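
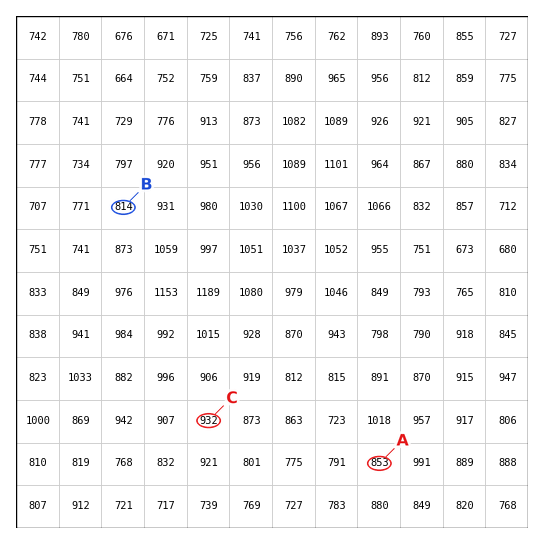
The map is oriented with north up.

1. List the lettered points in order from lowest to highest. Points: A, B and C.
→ B A C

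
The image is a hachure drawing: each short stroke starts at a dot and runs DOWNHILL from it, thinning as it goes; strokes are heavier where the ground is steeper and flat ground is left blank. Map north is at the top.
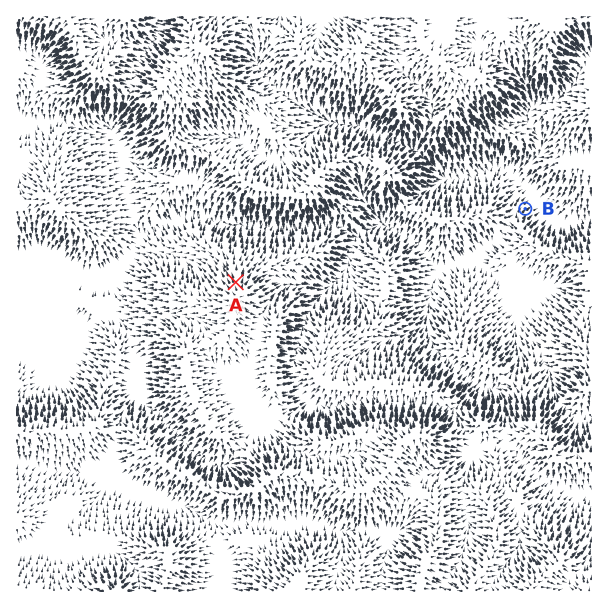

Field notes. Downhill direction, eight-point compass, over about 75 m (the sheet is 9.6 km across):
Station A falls N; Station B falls NE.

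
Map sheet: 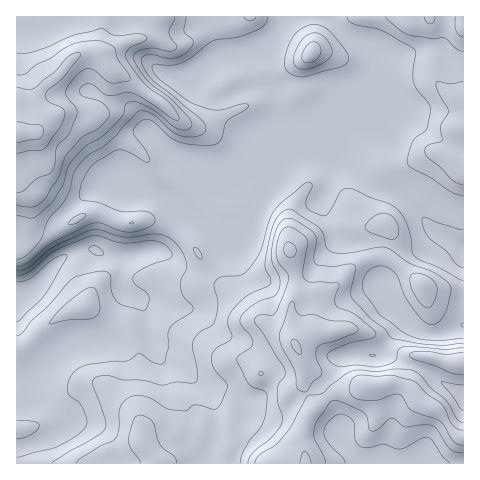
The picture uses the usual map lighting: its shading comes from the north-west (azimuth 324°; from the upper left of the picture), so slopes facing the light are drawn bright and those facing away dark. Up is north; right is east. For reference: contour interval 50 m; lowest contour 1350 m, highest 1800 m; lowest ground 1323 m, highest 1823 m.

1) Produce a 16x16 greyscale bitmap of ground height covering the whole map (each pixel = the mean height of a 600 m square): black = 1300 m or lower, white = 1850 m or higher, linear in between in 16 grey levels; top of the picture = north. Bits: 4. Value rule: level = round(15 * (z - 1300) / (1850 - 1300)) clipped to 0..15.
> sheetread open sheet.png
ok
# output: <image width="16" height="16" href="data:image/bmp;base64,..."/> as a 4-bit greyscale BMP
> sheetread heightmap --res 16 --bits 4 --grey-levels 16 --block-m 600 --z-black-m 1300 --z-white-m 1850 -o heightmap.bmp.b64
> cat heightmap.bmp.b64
<image width="16" height="16" href="data:image/bmp;base64,Qk32AAAAAAAAAHYAAAAoAAAAEAAAABAAAAABAAQAAAAAAIAAAAATCwAAEwsAABAAAAAAAAAAAAAAABEREQAiIiIAMzMzAERERABVVVUAZmZmAHd3dwCIiIgAmZmZAKqqqgC7u7sAzMzMAN3d3QDu7u4A////AEVnmHicypmbREaHd4q6u7w0VnZnirvcyjNFVWeauqu7MzNEZ5vLmIckQzRGmrqGdhIzNFZpqXeGYyIjVVqXd1SGVVVUWIZ3RKhlVURFVWVVumVVRERVVWfbl1VlRERFZ9ypeXVVVERXzKqWVVVVRWery4dVVYZVZ5mqmGZlZVZ4"/>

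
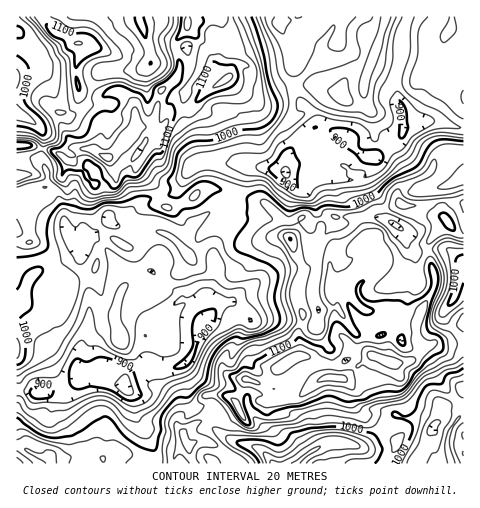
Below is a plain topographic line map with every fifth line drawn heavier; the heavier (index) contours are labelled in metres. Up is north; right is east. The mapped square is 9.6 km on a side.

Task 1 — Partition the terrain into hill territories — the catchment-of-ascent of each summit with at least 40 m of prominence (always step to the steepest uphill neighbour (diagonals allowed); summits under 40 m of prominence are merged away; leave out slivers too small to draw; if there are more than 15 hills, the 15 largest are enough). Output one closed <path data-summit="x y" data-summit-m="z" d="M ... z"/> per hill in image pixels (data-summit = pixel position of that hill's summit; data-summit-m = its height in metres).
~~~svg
<path data-summit="390 362" data-summit-m="1172" d="M407 16l-126 0-1 9 14 29 1 36 6 12 11 10 5 13-12 9-15 17-5 21-4-2-30-5-6 9-3 14-5 14-3 3-23 6-17 11-7 11-29-12-12 1-13 6-9 0-11-3-4-7-15 16-9 2 0 10-14 10-9 5-20-2-25 7-1 123 29 4 22-6 14-12 18-8 11 0 5 3 8 8 3 11 7 7 4 24 10 12 8 19 3 13 305 0 1-335-26-8-11 0-14 5-10 0-1-15-6-21 0-15 8-23 0-20z"/><path data-summit="108 158" data-summit-m="1172" d="M280 16l-140 0 0 4 10 30 0 14-10 6-35 0-4 2-8 10-6 22-17 14-4-10-13-14-8-18-2-13-26-31-1 81 19 10 9 13-2 23 6 14 0 9-2 6-30 9 0 68 26-6 20 2 9-5 14-10 0-10 9-2 15-16 4 7 11 3 9 0 13-6 12-1 29 12 7-11 17-11 23-6 3-3 5-14 3-14 6-9 30 5 4 2 5-21 15-17 12-9-5-13-11-10-5-8-2-40-13-26z"/><path data-summit="50 459" data-summit-m="1065" d="M110 367l-14 1-15 7-10 10-11 4-15 4-29-3 1 74 140-1-1-9-9-22-10-12-4-24-7-7-3-11z"/><path data-summit="78 43" data-summit-m="1121" d="M139 16l-122 0-1 16 27 31 2 13 8 18 13 14 4 10 17-14 6-22 8-10 4-2 35 0 10-6 0-14z"/><path data-summit="451 28" data-summit-m="985" d="M463 16l-55 1-4 15 0 20-8 23 2 23 4 13 2 16 23-6 11 0 22 7 4-1z"/><path data-summit="17 145" data-summit-m="1117" d="M18 114l-2 1 1 82 29-9 2-6 0-9-6-14 2-23-9-13z"/>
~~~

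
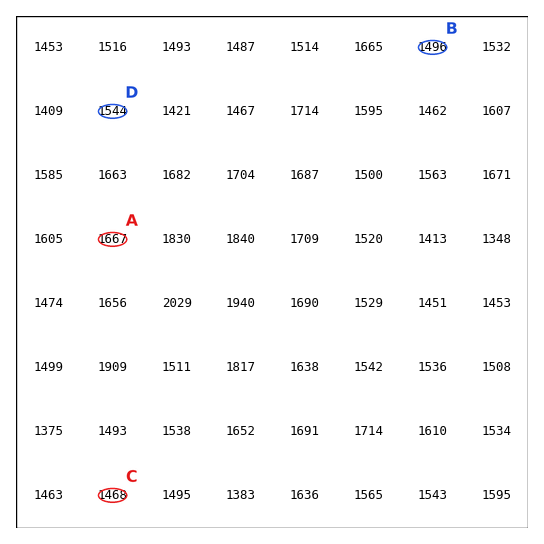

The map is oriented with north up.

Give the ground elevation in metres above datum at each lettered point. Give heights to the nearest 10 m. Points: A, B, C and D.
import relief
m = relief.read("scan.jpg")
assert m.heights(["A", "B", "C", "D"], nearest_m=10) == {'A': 1670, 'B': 1500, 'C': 1470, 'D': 1540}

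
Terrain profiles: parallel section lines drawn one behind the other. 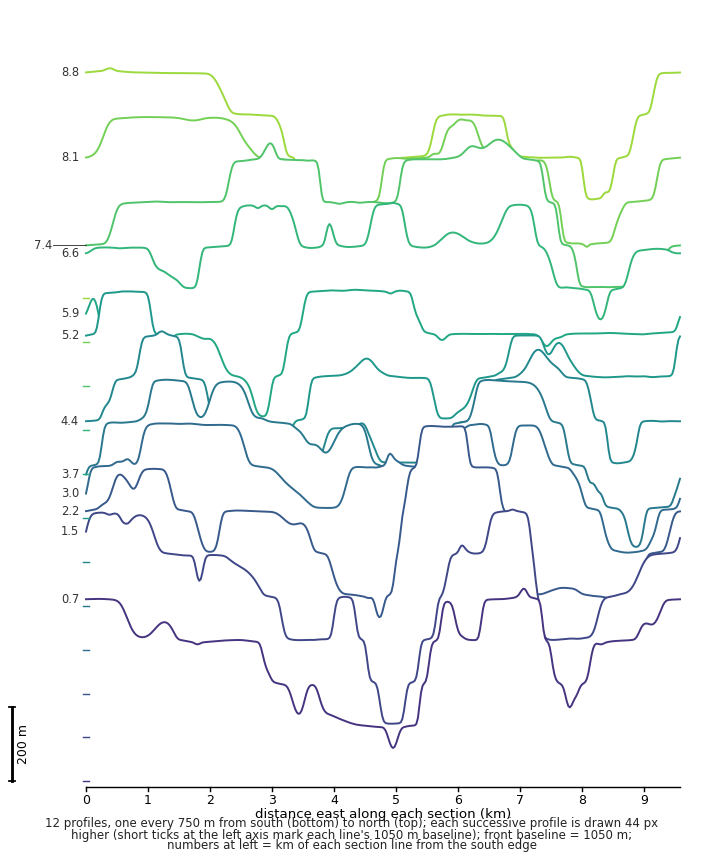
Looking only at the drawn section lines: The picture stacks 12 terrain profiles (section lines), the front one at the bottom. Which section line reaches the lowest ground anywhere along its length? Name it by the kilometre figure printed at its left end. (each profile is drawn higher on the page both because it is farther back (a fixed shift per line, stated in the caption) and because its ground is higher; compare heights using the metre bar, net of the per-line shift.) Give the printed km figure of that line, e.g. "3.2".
1.5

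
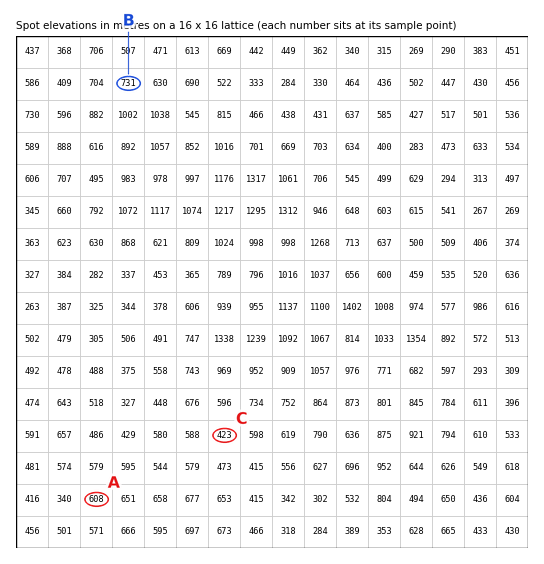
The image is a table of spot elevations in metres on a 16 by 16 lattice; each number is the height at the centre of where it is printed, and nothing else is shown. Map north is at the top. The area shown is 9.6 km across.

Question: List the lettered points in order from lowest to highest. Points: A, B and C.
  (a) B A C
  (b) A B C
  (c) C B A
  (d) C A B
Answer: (d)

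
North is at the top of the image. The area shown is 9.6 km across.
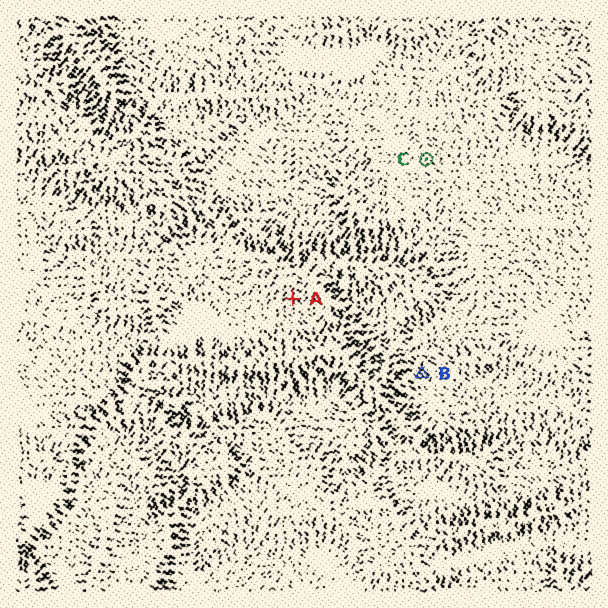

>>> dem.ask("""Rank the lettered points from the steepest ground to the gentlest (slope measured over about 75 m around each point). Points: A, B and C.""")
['A', 'B', 'C']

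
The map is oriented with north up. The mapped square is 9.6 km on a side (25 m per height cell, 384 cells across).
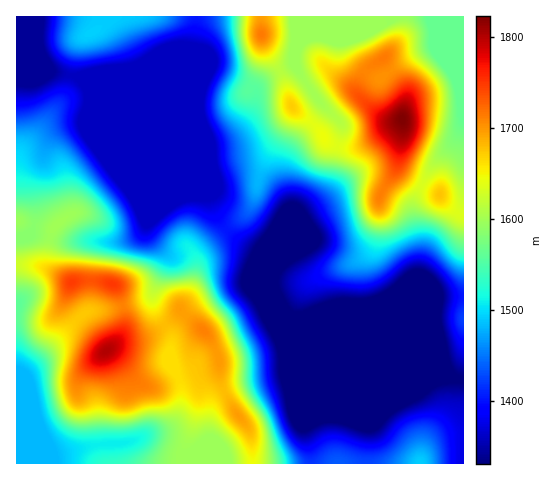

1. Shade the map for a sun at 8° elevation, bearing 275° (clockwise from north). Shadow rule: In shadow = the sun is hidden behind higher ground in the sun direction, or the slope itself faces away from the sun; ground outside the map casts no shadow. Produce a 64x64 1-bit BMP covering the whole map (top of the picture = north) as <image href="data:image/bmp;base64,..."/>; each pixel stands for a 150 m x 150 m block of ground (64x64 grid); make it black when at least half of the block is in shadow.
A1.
<image width="64" height="64" href="data:image/bmp;base64,Qk0+AgAAAAAAAD4AAAAoAAAAQAAAAEAAAAABAAEAAAAAAAACAAATCwAAEwsAAAIAAAAAAAAA////AAAAAAAAAAAAH/gAHwAAAAAf+AAfAAAAAD/8AA4AAAAAP/8AAAAAAAA//8AAAAAAAD//wAAAAAAAf/+AAAAAAAD//wAAAAAAAP/+AAAAAAAB//4AAAAAAAH//gAAAAAAA//+AAAAAAAD//4AAAAAAAP//gAAAAAAA//+AAAAAGAD//wAAAAA4AP//AAAAADgB//8AAAAAMAP//gAAAAAQA//8AAAAABAD//gAAAAAEAf/8AAAAAAYD//gAAAAADwP/8AAAAAAPA//gAAAAAB+D/8AAQAAAD8P/gADwAAAHgf8AAPwAAAAB/wAA/AAAAAH+AAB8AAAAAfwAADgAAAgBwAAAAAAAPgACAAAAAAA/AAOAAAAAAH+AA8AAeAAA/4AD4AB4AAH/AAHwAPgAAf4AAfgAeAAB/AAB8AB4IAP4AAHgADwgA/AAAAAAHiAH4AAAAAAfAAfAAAAAAB/AD4AAAAAAD/APAAAAAAAP8A4AAAAAAA/wHAAAAAAAD/AcAAAAAAAP8DgAAAAAAA/wGAAAAAAAD/AYAAAAAAAP8AAAAAAOAAfwAAAAAAwAB/AAAAAAAAAH8AAAAAAAAAPwAAAAAAAAA+AAAAAAAAADwAAAAAAAAAeAAAAAAGAAP4AAAAAA8AAfAAAAAAD4AB8AAAAAAPgABgAAAAAA+AAAAAAAAADwAAAA=="/>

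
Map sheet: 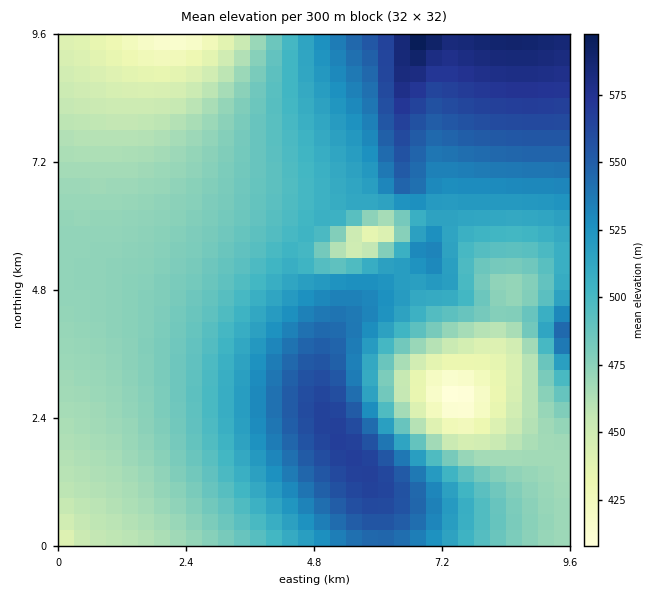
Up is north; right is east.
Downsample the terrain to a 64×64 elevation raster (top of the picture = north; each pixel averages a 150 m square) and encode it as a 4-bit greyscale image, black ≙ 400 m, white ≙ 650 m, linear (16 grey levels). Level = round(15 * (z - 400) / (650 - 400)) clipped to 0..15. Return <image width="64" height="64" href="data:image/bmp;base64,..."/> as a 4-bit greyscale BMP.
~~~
<image width="64" height="64" href="data:image/bmp;base64,Qk12CAAAAAAAAHYAAAAoAAAAQAAAAEAAAAABAAQAAAAAAAAIAAATCwAAEwsAABAAAAAAAAAAAAAAABEREQAiIiIAMzMzAERERABVVVUAZmZmAHd3dwCIiIgAmZmZAKqqqgC7u7sAzMzMAN3d3QDu7u4A////ACMzMzNEREREREVVVVZmZ3d4iIiZmYiIh3dmZlVVVEREIzMzNEREREREVVVVZmZ3d4iImZmZmYiHd2ZmVVVUREQzMzNEREREREVVVVZmZ3d4iImZmZmZmIh3dmZVVVRERDMzNERERERERVVVZmZnd4iImZmZmZmYiHd2ZlVVVEREMzNERERERERVVVVmZnd3iImZmaqqmZmId3ZmVVVUREQzRERERERERVVVVmZnd3iImZmaqqqpmYh3dmZVVVRERDRERERERERFVVVWZmd3iIiZmaqqqqmZiHdmZlVVVERERERERERERFVVVWZmd3eIiZmaqqqqqZiId2ZlVVVEREREREREREREVVVVZmZ3eIiZmaqqqqqZmId2ZlVVVEREREREREREREVVVVZmZ3eIiJmZqqqqqpmId2ZVVVRERERERERERERERVVVVmZnd4iJmZqqqqqpmId2ZVVERERERERERERERERVVVVmZnd3iImZqqqqqpmIdmVURERERERERERERERERFVVVWZmd3iImZmqqqqpmIdlVEMzMzNEREREREREREREVVVVZmZ3eIiZmqqqqpmIdlVDMyIzMzREREREREREREVVVVZmZ3d4iJmaqqqqmYdlRDIiIiIzM0RERERERERERVVVVmZnd4iJmZqqqqmYdlRDIhERIiMzRERERERERERFVVVWZmd3iImZmqqqmYd2VDIhERESIjM0RFVERERERFVVVVZmZ3eIiZmaqqqZh2VDMhEREREiMzREVUREREREVVVVVmZnd4iJmZqqqZiHZUMiERABESIzNEVVRERERERVVVVWZmd3iImZmqqpmHZUQyIREAERIjM0RVZERERERFVVVVZmZ3eIiZmaqpmYdlRDIhEREREiIzRFZkRERERFVVVVVmZnd3iImZmpmYh2VEMiIREREiIjNFVmREREREVVVVVWZmd3eIiZmZmZiHZVQzIiIiIiIiM0VWdERERERVVVVVZmZnd4iJmZmZmIdmVEMzIiIiIiIzRWeERERERFVVVVVWZmd3eIiZmZmYh3ZlREMzMzIiIzNFZ4REREREVVVVVVZmZ3d4iImZmZiId2ZVREQzMzMzNFZ4lEREREVVVVVVVmZmd3eIiJmZmIh3dmVVRERDMzNEVniURERERVVVVVVWZmZ3d4iIiZmYiId3ZmVVVEREREVmeJRERERFVVVVVVVmZmd3eIiIiIiIiHd2ZlVVVVVVVWZ4hEREREVVVVVVVWZmZ3d3iIiIiIiId3dmZmZlVVVVVneERERERVVVVVVVVmZmd3d4iIiIiIh3d2ZmZmVVREVVZ3RERERFVVVVVVVWZmZnd3eIiIiIiHd3d3d2ZVVERFVmdEREREVVVVVVVVVmZmZ3d3eIiIiId3d3d3ZlVEREVWZ0RERERFVVVVVVVWZmZmd3d3d3iId3d3d3dmVVREVVZnREREREVVVVVVVVVmZmZnZmZmZ3d3d3eId2ZVVVVVVmdERERERVVVVVVVVVZmZmZmVVVVZnd3eIh3ZlVVVVVmZ0REREREVVVVVVVVVmZmZmZVRDREVmeIiHdmZlVVVmZnRERERERFVVVVVVVVZmZmZlVDMiM0V3iId2ZmZmZmZmdERERERERVVVVVVVVWZmZmZVQyIiNGeIh3ZmZmZmZmZ0REREREREVVVVVVVVZmZmZmZUMyI0Vnd3d2ZmZmZmd3RERERERERVVVVVVVVWZmZmZmVUMzRWd3d3d3d3d3d3dEREREREREVVVVVVVVZmZmZndmZVVWZ3d3d3d3d3d3d0RERERERERFVVVVVVVmZmZmZ3d2Znd3d3d3d3d3d3d3RERERERERERVVVVVVVZmZmZnd3d4iIiHd3d3d3d3d4hERERERERERFVVVVVVVmZmZmd3d4iZmIiIiIiIiIiIiERERERERERERVVVVVVWZmZmd3d3iJmYiIiIiIiIiIiIREREREREREREVVVVVVZmZmZ3d3eImZiIiIiIiIiIiIhERERERERERERVVVVVVmZmZnd3eImZmIiIiIiIiIiIiEREREREREREREVVVVVWZmZnd3d4iZmZiIiImZmZmZmZRERERERERERERVVVVVZmZmd3d3iJmZmIiZmZmZmZmZlEREREREREREREVVVVVmZmd3d3iJmqmZmZmZmZmZmZmURERERERERERERVVVVmZmZ3d3eImaqZmZmZmZmZmZmZREQzMzM0REREREVVVWZmZnd3eIiZqqmZmZmZmqqqqqpDMzMzMzMzRERERVVVZmZnd3d4iJqqqZmZmqqqqqqqqjMzMzMzMzMzREREVVVmZmd3d4iImqqqmZqqqqqqqqqqMzMzMzMzMzM0RERVVWZmZ3d4iImaqqqqqqqqqqqqqqozMzMzMzMzMzNEREVVVmZnd3iIiZq7qqqqqqqqqqqqqjMzMzMzMzMzMzNERVVWZnd3iIiJmru6qqqqqqq7u7qqMzMzMiIiIiIzM0REVVZmd3eIiJmau7uqqqq7u7u7u7szMzIiIiIiIiIzNERVVmZ3d4iImZq7u7qqu7u7u7u7uzMzIiIiIiIiIiMzREVWZnd4iImZqru7u6u7u7u7u7u7MzIiIiIhEREiIjM0RVZmd3iIiZmqu8u7u7u7u7u7u7szIiIiIREREREiIzRFVWZ3eIiZmaq7zLu7u7u7u7u7uzIiIiIhERERERIiM0RVZnd4iJmZqrvMy7u7u7u7u7u7"/>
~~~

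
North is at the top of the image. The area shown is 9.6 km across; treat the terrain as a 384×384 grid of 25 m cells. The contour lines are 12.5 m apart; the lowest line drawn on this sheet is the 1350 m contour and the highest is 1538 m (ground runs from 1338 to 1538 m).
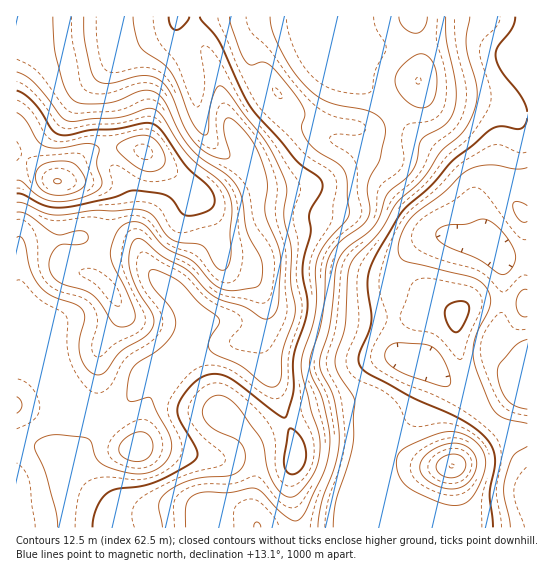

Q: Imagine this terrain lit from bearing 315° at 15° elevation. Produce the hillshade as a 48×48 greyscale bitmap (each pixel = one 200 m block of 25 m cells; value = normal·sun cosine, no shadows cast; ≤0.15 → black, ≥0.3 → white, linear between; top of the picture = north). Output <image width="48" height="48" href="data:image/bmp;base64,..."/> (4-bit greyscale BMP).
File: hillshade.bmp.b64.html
<image width="48" height="48" href="data:image/bmp;base64,Qk32BAAAAAAAAHYAAAAoAAAAMAAAADAAAAABAAQAAAAAAIAEAAATCwAAEwsAABAAAAAAAAAAAAAAABEREQAiIiIAMzMzAERERABVVVUAZmZmAHd3dwCIiIgAmZmZAKqqqgC7u7sAzMzMAN3d3QDu7u4A////AKqqqZqqqqqZq7qqq7qYeKq7u7u7u6qZmqqqqpqqqqqZq7qqq7qHeJq7u7u6qqmZmqqqqpmqqZmYmqqZq7l2Z5q7u7qqmYiJmqqqqqmZmId3iJmIq7l1Voq7u7qph2d4maqqqqmZh2Znd4iIq8p1RXmru7u6hlVnibqqu6qph2ZniJmZrNuGRXmrvM3cuGVnibuqu7u7qHd4maqqvNynVWirvN7/65d4maqqq7zdypiJqru6vNy5dmirvN7//rqZmaqqqrve3Kmaq7u7vMy5hnmru83v/suqqpmqqqvN7bqqq7u7u7uqh4mru7zd3cu7zJmqu6q73bqZqru7u7qpiImrqrvMzMu7zaqru7qqvLqImau7upmZiJqru7vMzLurzLqru7qaq7qIiJqqqpiJmZq7u8zMy7qqq7u7u7qZq7uYiImqqod4mavMzMzMy7qZmru7u7qImrupiImqupdniaq7zMzMy6qZmbu7zLqIiau6qZmqupdWeJmqu7u7u5mpmLu7zMuYeIqru7qqqpdUZ4iJmqqruomqmLu7zdyod3iqvMy7qodUVoiImamruYirmLu7zdy6h3iau8zMupdURomImqqrunebqbu7vNzKmYmau7u7uphlRomZq7u7uoeKuruqq7y6maqru6qqqYh1VomZq8y7u6iKzLuqmau6mau7u6mJmYiHVnmZq8zLzLqbzbu6mau6mau7u6mJmHiHZniZq8zMzMus3szLuru6maqqu7mZqXd3ZniJq8zMzcy83czMzMupiaqZq7qZqXd3ZWeImszMzMy83czczMupiaqZq7qZqod3ZVZ3ibzMzMu8zMzMu8upiaqZmrqZqpiIZUVVaKu7u7u7u7y7qruoibupmamZqpmZhlRERomqu6qru6qpiJqYeby6mZmJqpmamHZUNGiaqqqru5mGVWeIeKu7qZiImZiaqZmGRFaJmqq7u4h1Q0V4iJq7qpiImYiZmZmYZUVomaq7u5qXZVZ4mZmruqmZqZmamZmYhlVWiaq7u7zbqIiJqZmqu7uqqZqqqpmZiGVWeJq7ur3uy5maqpmavMy7qZq7u6qZmYdmZ4qqqrzu7KmqupmavN3LqZq7zLqqqph2Z4mqqqvO/su8zLqZrN3Lqqq7u7uqqqmHd3iaqqq87/3e7sqZrN3Lqquqq7qqqqmYd3iaqqqr3////9uYrN3Lq7uqq7u6qqmYh3iaqrqqzf///+uIrO26q7qqu8zLuqqYiIiaqruqvN7u7tuIrey6q7qrvMzMu7qZiImaq7uqq83u7tuZrdyqq7qrvMzMu7qZiZmqu8u6qrze7tupvMuqu7qru7u8zMupmZmqu8u6qqvN7tyqvMqqu7qru7u8zMypmZqqu8u6qpq83cy6vLqay7qru7u7zdy6mZqqu7u6qpqru7u7u7qau6qru7u7zMy6mZmaq7u6qZqru6u8y7qqu6q7u7u7u7upmZmZqru6qZmruqq8y6qqqqq7u7u7u7qZmZmZmru6qZmruqq7y6qqqqq7u7u7u7qYiaqZmg=="/>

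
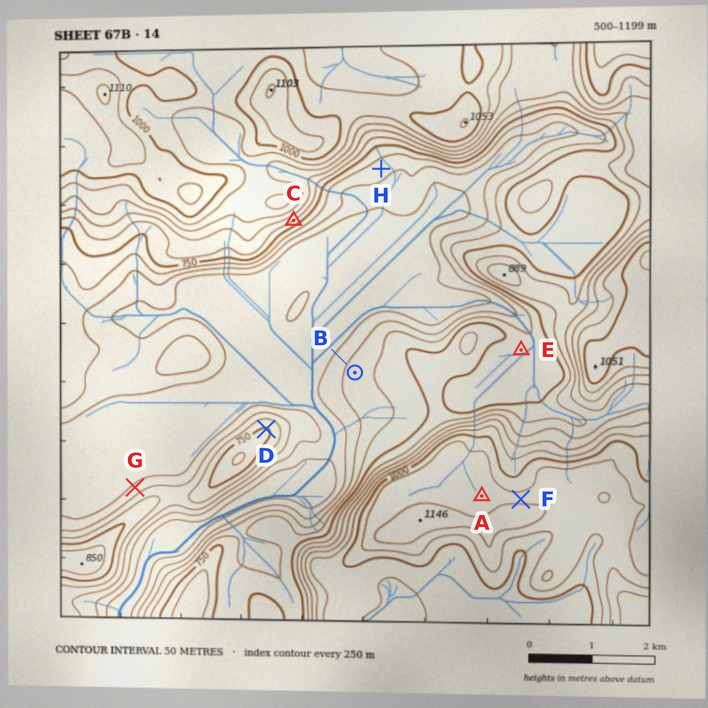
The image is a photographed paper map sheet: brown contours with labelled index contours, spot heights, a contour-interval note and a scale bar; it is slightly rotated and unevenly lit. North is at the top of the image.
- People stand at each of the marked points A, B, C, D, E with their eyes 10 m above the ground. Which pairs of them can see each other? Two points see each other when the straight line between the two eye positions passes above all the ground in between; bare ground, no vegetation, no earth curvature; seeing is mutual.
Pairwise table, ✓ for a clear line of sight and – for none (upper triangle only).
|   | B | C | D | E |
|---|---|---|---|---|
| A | – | – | – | – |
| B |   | ✓ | ✓ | – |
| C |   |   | ✓ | – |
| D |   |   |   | – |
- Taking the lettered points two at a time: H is higher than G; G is lower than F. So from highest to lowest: F H G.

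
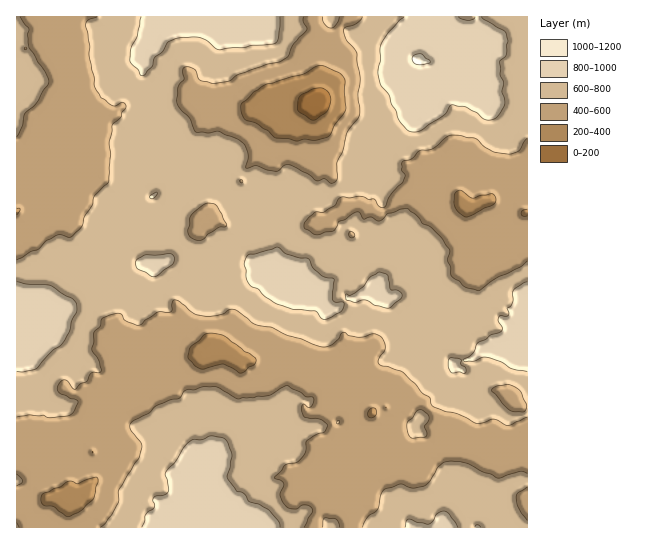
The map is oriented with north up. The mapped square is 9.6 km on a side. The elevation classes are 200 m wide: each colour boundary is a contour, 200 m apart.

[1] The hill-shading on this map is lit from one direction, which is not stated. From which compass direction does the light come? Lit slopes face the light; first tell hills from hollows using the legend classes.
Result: SW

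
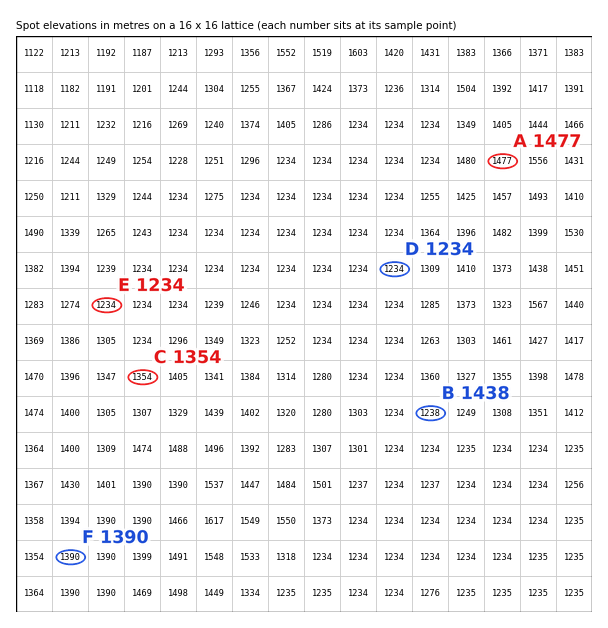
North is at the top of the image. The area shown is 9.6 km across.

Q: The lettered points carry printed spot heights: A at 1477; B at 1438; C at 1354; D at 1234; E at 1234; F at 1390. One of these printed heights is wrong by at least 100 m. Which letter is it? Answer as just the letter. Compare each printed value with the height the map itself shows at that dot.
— B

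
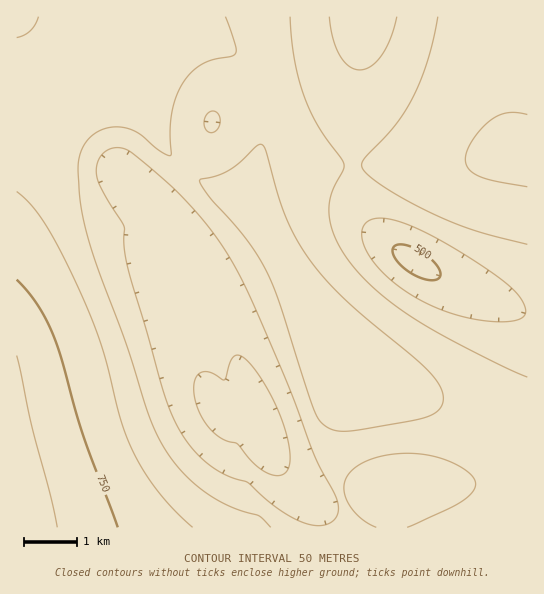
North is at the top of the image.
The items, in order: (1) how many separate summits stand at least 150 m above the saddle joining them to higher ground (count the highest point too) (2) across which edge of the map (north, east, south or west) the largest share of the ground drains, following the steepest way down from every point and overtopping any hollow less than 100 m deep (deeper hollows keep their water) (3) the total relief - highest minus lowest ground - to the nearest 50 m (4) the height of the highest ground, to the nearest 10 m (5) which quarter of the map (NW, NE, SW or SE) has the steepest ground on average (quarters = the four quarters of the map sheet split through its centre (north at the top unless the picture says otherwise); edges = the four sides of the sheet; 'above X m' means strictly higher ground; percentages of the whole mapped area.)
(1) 1 summit rises at least 150 m above its surroundings.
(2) The largest share of the runoff leaves by the southern edge.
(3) From the lowest to the highest ground is roughly 350 m.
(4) About 840 m is the highest elevation on the sheet.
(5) Slopes are steepest in the south-west quarter.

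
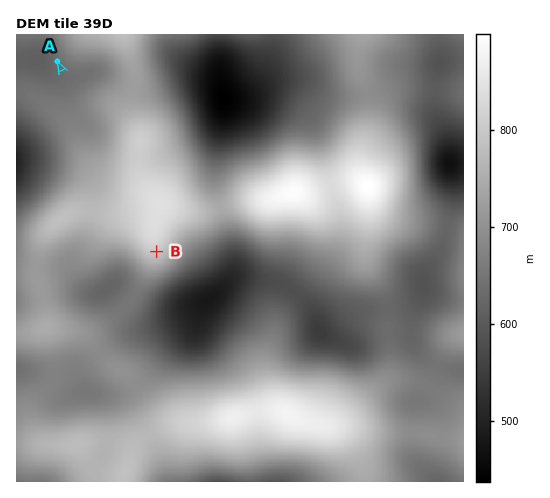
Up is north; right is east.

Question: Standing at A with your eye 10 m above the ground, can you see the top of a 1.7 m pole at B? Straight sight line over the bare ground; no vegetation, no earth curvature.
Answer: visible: false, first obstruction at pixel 103 148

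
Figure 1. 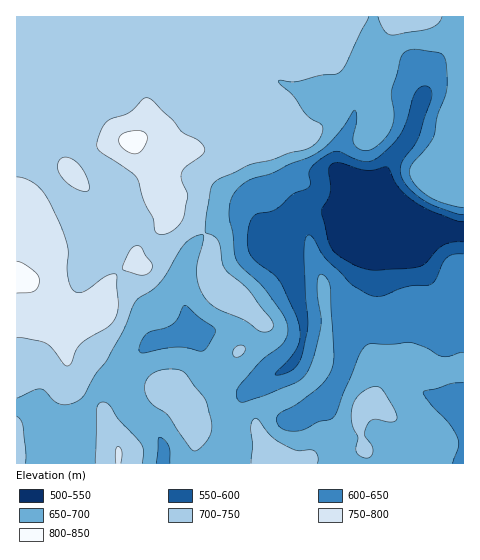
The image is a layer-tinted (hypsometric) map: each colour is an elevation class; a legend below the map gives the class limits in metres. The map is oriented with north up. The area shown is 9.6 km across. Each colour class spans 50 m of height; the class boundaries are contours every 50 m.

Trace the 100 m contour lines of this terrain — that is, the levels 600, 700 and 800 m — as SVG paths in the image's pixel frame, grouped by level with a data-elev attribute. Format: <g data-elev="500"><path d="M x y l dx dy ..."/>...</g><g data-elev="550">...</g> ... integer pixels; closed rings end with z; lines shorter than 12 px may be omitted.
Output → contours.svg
<g data-elev="600"><path d="M463 254l-10 0-7 4-4 6-7 16-4 4-21 2-26 10-9 0-8-2-17-11-25-26-12-19-4-3-2 1-2 6-1 14 4 69-4 24-4 11-6 8-9 6-10 1 16-18 6-9 3-9 0-12-4-12-16-34-7-7-17-13-6-7-3-11 1-15 3-8 5-6 18-4 19-16 15-6 2-5-1-11 7-10 12-8 8-3 27 10 7 0 7-3 15-13 9-12 5-10 7-25 3-7 5-4 6-1 5 5-1 10-13 38-16 23-2 6 1 7 8 13 15 12 15 8 24 7"/></g><g data-elev="700"><path d="M26 463l0-11-3-26-3-7-3-3"/><path d="M142 463l2-12-3-7-23-25-8-13-7-4-4 2-2 6-2 53"/><path d="M317 463l1-7-4-5-17-1-16-7-10-7-12-15-3-3-4 3-1 5 2 19-2 18"/><path d="M363 458l7-1 3-5-1-6-8-12 5-12 6-3 17 3 5-3-2-8-10-17-3-5-5-2-8 1-8 5-6 7-3 9 0 15 6 14-2 13 2 4z"/><path d="M193 451l4-1 6-5 8-13 0-12-5-20-23-29-14-2-14 3-7 5-3 6 0 7 2 7 6 8 15 11 13 19z"/><path d="M17 398l23-9 5 2 9 10 7 3 10 0 11-6 14-24 10-13 14-25 16-35 22-16 8-10 17-30 7-6 9-4 4 0 1 2-7 27 0 13 3 11 6 11 10 9 28 12 15 11 7 1 6-3 1-4-1-5-21-27-26-24-3-7-2-17-3-6-3-3-9-4 1-16 5-28 2-5 5-4 30-13 57-16 12-7 5-10 0-8-15-10-13-18-14-13-1-3 18 1 22-6 16-2 5-2 6-9 23-46"/><path d="M236 357l5-1 3-3 1-4-1-3-5-1-4 3-2 6z"/><path d="M378 17l6 14 4 3 4 1 38-7 8-4 4-7"/></g><g data-elev="800"><path d="M17 293l17-2 4-4 1-7-1-4-4-5-10-7-7-3"/><path d="M131 153l7 0 5-5 4-10-3-6-6-2-8 1-7 2-3 4-1 4 1 4z"/></g>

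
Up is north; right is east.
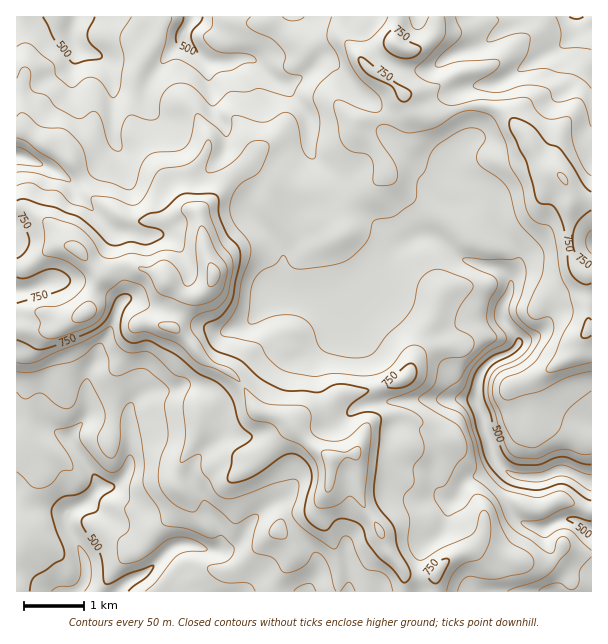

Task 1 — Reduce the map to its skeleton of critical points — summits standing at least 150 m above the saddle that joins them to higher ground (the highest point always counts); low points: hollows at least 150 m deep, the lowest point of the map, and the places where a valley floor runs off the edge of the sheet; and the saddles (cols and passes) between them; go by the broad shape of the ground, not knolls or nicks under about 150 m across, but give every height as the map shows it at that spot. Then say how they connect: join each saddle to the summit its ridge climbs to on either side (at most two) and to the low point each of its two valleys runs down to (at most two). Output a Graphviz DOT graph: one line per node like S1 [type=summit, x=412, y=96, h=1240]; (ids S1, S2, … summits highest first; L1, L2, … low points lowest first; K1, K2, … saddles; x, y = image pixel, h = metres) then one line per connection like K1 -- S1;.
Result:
graph terrain {
  S1 [type=summit, x=213, y=275, h=917];
  L1 [type=low, x=590, y=483, h=436];
  L2 [type=low, x=65, y=591, h=439];
  L3 [type=low, x=75, y=17, h=457];
  L4 [type=low, x=575, y=17, h=491];
  K1 [type=saddle, x=435, y=591, h=735];
  K2 [type=saddle, x=461, y=108, h=705];
  K3 [type=saddle, x=345, y=200, h=673];
  K1 -- S1;
  K1 -- L1;
  K1 -- L2;
  K2 -- S1;
  K2 -- L1;
  K2 -- L4;
  K3 -- S1;
  K3 -- L1;
  K3 -- L3;
}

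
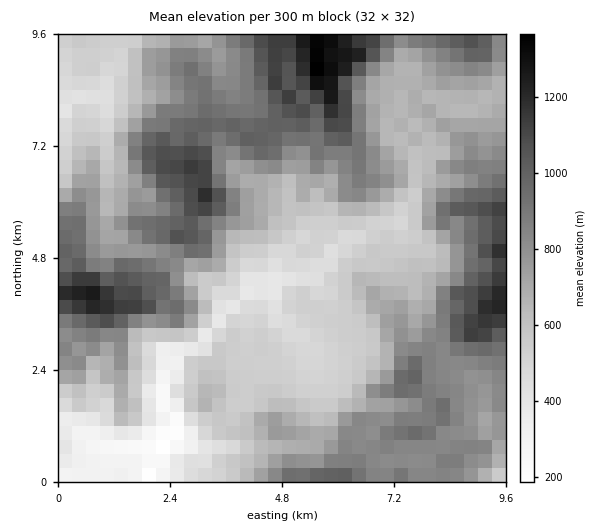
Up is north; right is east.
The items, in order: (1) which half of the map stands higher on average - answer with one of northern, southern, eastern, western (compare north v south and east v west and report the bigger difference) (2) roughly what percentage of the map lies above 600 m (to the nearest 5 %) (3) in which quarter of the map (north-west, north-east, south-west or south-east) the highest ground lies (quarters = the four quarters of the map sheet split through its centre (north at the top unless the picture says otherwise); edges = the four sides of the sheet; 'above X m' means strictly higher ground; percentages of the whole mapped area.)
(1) Taken as a whole, the northern half is higher than the southern.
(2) About 70 % of the map lies above 600 m.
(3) The highest ground is in the north-east quarter.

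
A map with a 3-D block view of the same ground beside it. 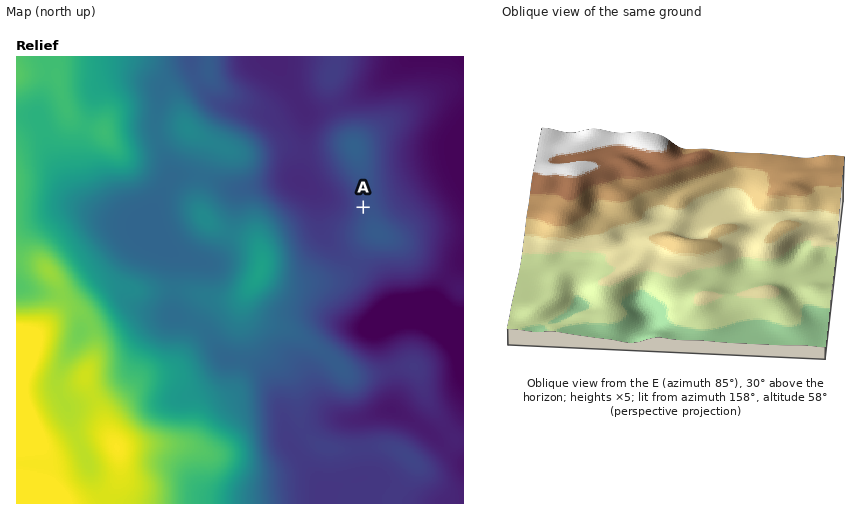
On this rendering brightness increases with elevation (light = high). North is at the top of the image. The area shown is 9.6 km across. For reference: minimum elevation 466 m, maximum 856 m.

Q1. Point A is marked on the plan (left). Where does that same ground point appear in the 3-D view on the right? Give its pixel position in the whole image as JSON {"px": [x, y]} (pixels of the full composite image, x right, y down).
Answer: {"px": [724, 294]}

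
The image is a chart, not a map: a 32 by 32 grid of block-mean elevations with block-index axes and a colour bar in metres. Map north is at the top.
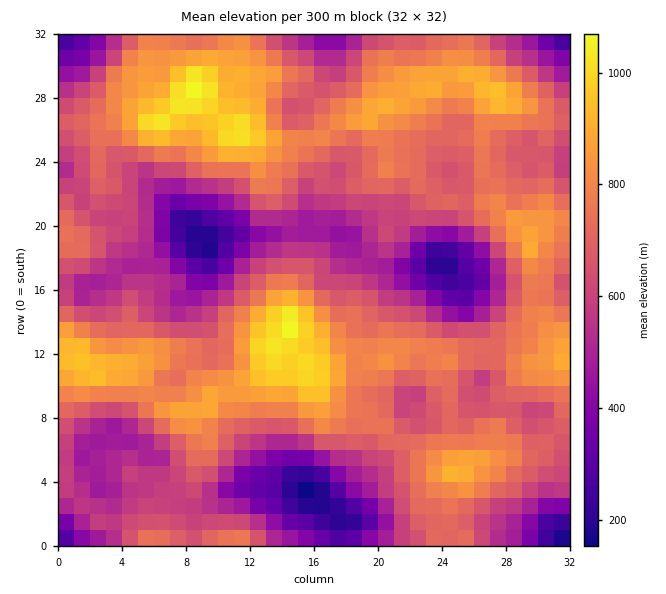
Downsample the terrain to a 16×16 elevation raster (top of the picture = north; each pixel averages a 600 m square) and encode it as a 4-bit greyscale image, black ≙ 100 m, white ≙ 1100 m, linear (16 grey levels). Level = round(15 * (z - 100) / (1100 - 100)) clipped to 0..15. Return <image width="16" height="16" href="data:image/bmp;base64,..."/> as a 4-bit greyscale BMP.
<image width="16" height="16" href="data:image/bmp;base64,Qk32AAAAAAAAAHYAAAAoAAAAEAAAABAAAAABAAQAAAAAAIAAAAATCwAAEwsAABAAAAAAAAAAAAAAABEREQAiIiIAMzMzAERERABVVVUAZmZmAHd3dwCIiIgAmZmZAKqqqgC7u7sAzMzMAN3d3QDu7u4A////AEeJiWQjaZdSdnd1MSR6qXZmd5ZDV4rLmHZpqYiZmaqZqavLu7qImJnMyqvdyqqZu8qpmt7Kqpmrh4ZpzamGRqp2ZkaZd1MlmZh0E1ZmdEe6iHQ1d2eIirp5d4mpiZmKmImrvcqpqZqYms3duau7q7lpvOy5irzMpzaru6domqlk"/>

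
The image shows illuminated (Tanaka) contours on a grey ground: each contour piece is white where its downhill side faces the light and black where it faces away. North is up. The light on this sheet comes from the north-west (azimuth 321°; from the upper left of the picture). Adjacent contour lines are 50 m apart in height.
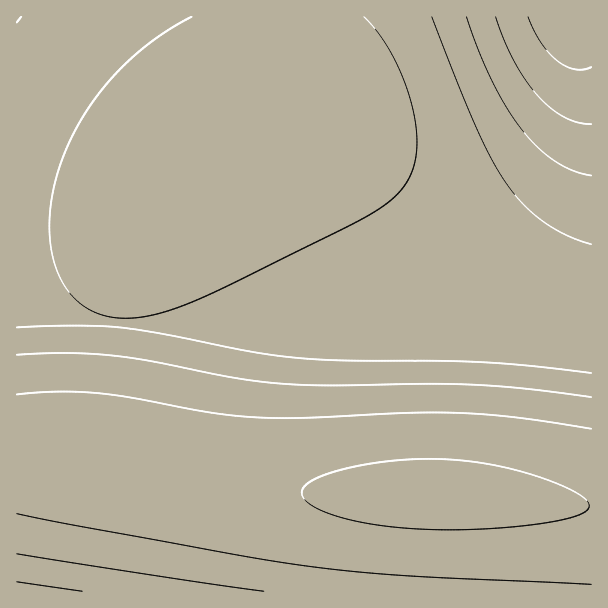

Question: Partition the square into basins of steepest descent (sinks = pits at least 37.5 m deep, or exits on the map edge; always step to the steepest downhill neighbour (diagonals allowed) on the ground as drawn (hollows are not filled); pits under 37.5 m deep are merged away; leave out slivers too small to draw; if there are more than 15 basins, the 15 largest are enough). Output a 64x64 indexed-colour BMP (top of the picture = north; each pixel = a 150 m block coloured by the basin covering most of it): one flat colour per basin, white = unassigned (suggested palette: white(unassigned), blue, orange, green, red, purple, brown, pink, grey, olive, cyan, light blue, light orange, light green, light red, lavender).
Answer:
<image width="64" height="64" href="data:image/bmp;base64,Qk12CAAAAAAAAHYAAAAoAAAAQAAAAEAAAAABAAQAAAAAAAAIAAATCwAAEwsAABAAAAAAAAAA////ALR3HwAOf/8ALKAsACgn1gC9Z5QAS1aMAMJ34wB/f38AIr28AM++FwDox64AeLv/AIrfmACWmP8A1bDFADMzMzMzMzMzMzMzMzMzMzMzMzMzMzMzMzMzMzMzMzMzMzMzMzMzMzMzMzMzMzMzMzMzMzMzMzMzMzMzMzMzMzMzMzMzMzMzMzMzMzMzMzMzMzMzMzMzMzMzMzMzMzMzMzMzMzMzMzMzMzMzMzMzMzMzMzMzMzMzMzMzMzMzMzMzMzMzMzMzMzMzMzMzMzMzMzMzMzMzMzMzMzMzMzMzMzMzMzMzMzMzMzMzMzMzMzMzMzMzMzMzMzMzMzMzMzMzMzMzMzMzMzMzMzMzMzMzMzMzMzMzMzMzMzMzMzMzMzMzMzMzMzMzMzMzMzMzMzMzMzMzMzMzMzMzMzMzMzMzMzMzMzMzMzMzMzMzMzMzMzMzMzMzMzMzMzMzMzMzMzMzMzMzMzMzMzMzMzMzMzMzMzMzMzMzMzMzMzMzMzMzMzMzMzMzMzMzMzMzMzMzMzMzMzMzMzMzMzMzMzMxEREREREzMzMzMzMzMzMzMzMzERERERERERERERERERERERERETMzMzMzMzMzMzERERERERERERERERERERERERERERERMzMzMzMzMxEREREREREREREREREREREREREREREREREzMzMzMhERERERERERERERERERERERERERERERERERESIiIiIiERERERERERERERERERERERERERERERERERERIiIiIiIREREREREREREREREREREREREREREREREREREiIiIiIhERERERERERERERERERERERERERERERERERESIiIiIiERERERERERERERERERERERERERERERERERERIiIiIiIREREREREREREREREREREREREREREREREREREiIiIiIhERERERERERERERERERERERERERERERERERESIiIiIiERERERERERERERERERERERERERERERERERERIiIiIiIREREREREREREREREREREREREREREREREREREiIiIiIhERERERERERERERERERERERERERERERERERESIiIiIiIRERERERERERERERERERERERERERERERERERIiIiIiIhEREREREREREREREREREREREREREREREREREiIiIiIiERERERERERERERERERERERERERERERERERESIiIiIiIRERERERERERERERERERERERERERERERERERIiIiIiIhEREREREREREREREREREREREREREREREREREiIiIiIiERERERERERERERERERERERERERERERERERESIiIiIiIRERERERERERERERERERERERERERERERERERIiIiIiIhEREREREREREREREREREREREREREREREREREiIiIiIiIRERERERERERERERERERERERERERERERERESIiIiIiIhERERERERERERERERERERERERERERERERERIiIiIiIiEREREREREREREREREREREREREREREREREREiIiIiIiIRERERERERERERERERERERERERERERERERESIiIiIiIiERERERERERERERERERERERERERERERERERIiIiIiIiIREREREREREREREREREREREREREREREREREiIiIiIiIiERERERERERERERERERERERERERERERERESIiIiIiIiIRERERERERERERERERERERERERERERERERIiIiIiIiIiEREREREREREREREREREREREREREREREREiIiIiIiIiIhERERERERERERERERERERERERERERERESIiIiIiIiIiERERERERERERERERERERERERERERERERIiIiIiIiIiIhEREREREREREREREREREREREREREREREiIiIiIiIiIiIRERERERERERERERERERERERERERERESIiIiIiIiIiIiERERERERERERERERERERERERERERERIiIiIiIiIiIiIhEREREREREREREREREREREREREREREiIiIiIiIiIiIiIhERERERERERERERERERERERERERESIiIiIiIiIiIiIiIRERERERERERERERERERERERERERIiIiIiIiIiIiIiIiIREREREREREREREREREREREREREiIiIiIiIiIiIiIiIiERERERERERERERERERERERERESIiIiIiIiIiIiIiIiIiERERERERERERERERERERERERIiIiIiIiIiIiIiIiIiIREREREREREREREREREREREREiIiIiIiIiIiIiIiIiIiERERERERERERERERERERERESIiIiIiIiIiIiIiIiIiIRERERERERERERERERERERERIiIiIiIiIiIiIiIiIiIiEREREREREREREREREREREREiIiIiIiIiIiIiIiIiIiIRERERERERERERERERERERESIiIiIiIiIiIiIiIiIiIhERERERERERERERERERERERIiIiIiIiIiIiIiIiIiIiEREREREREREREREREREREREiIiIiIiIiIiIiIiIiIiIRERERERERERERERERERERESIiIiIiIiIiIiIiIiIiIhERERERERERERERERERERERIiIiIiIiIiIiIiIiIiIiEREREREREREREREREREREREiIiIiIiIiIiIiIiIiIiIRERERERERERERERERERERESIiIiIiIiIiIiIiIiIiIhERERERERERERERERERERER"/>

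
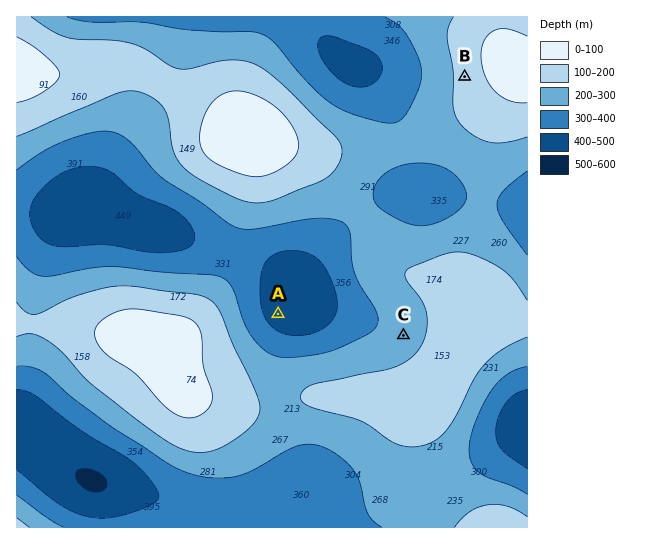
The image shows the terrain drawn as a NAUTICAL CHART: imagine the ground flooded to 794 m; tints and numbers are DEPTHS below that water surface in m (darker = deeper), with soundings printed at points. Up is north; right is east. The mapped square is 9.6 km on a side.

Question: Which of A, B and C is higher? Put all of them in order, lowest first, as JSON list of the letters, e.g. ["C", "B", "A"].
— ["A", "C", "B"]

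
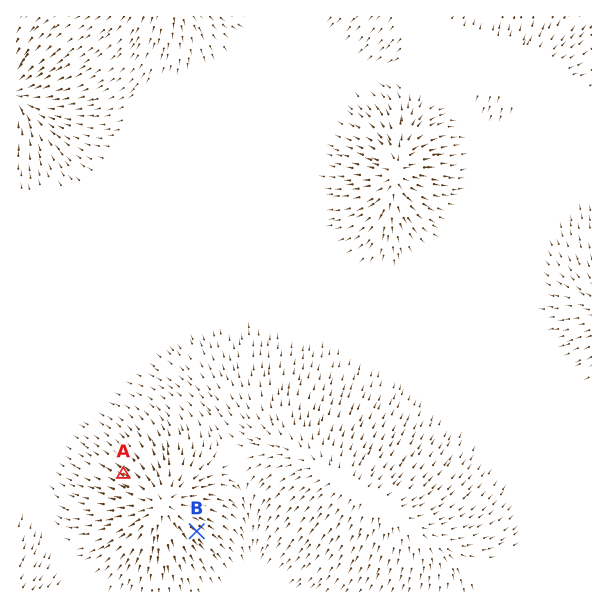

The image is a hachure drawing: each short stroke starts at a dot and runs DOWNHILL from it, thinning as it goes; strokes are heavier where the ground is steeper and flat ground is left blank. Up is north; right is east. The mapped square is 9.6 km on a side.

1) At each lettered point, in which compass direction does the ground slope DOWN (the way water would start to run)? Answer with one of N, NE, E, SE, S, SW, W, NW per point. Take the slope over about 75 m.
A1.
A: NW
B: SE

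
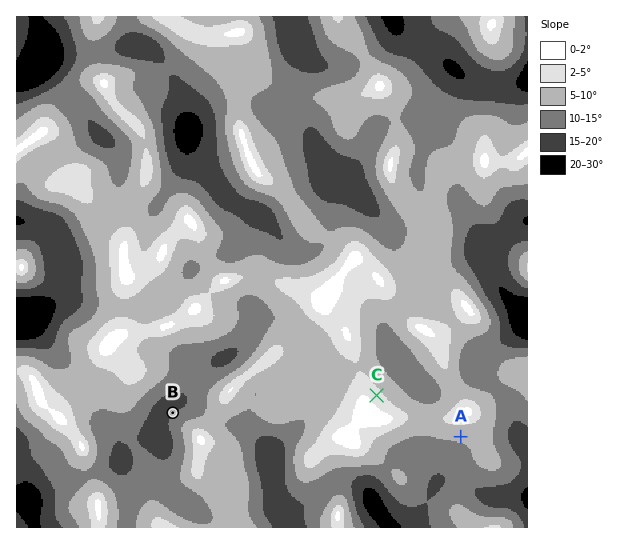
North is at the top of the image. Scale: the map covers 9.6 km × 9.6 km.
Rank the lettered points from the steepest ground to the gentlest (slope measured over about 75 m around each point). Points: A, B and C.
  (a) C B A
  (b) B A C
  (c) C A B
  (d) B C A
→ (b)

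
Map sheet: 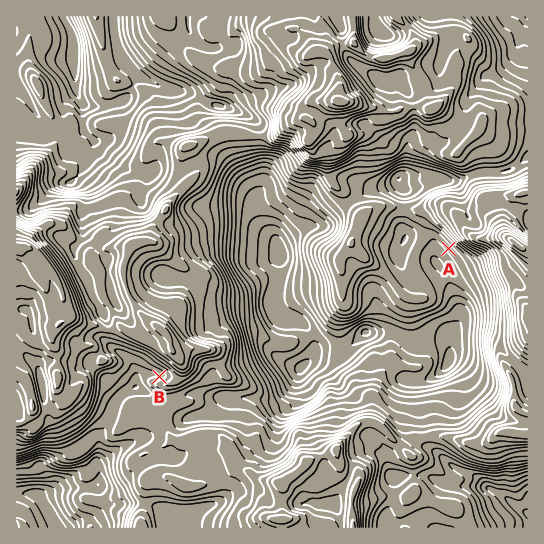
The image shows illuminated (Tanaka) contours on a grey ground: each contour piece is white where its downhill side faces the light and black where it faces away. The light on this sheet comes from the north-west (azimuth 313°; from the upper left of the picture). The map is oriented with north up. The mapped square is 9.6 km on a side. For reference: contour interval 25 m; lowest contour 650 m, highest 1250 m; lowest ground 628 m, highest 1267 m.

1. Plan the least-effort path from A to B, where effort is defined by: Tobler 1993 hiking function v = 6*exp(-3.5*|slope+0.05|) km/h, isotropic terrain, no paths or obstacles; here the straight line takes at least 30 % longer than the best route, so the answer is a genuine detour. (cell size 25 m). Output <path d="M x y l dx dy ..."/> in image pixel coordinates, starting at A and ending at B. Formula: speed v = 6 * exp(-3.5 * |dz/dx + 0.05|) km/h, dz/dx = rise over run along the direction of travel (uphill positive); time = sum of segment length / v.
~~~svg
<path d="M449 249l2 5 0 25-6 14 0 9-3 5-4 4-11 6-10 10-8 4-10 0-34 18-16 16-14 6-2 3-14 7-9 9-19 9-30 0-3-1-13 0-3-1-5 0-8-4-63 0-8-4-3-3-1-3 1-2 4-4"/>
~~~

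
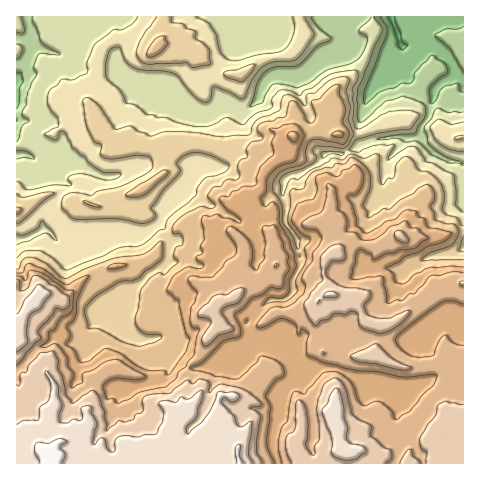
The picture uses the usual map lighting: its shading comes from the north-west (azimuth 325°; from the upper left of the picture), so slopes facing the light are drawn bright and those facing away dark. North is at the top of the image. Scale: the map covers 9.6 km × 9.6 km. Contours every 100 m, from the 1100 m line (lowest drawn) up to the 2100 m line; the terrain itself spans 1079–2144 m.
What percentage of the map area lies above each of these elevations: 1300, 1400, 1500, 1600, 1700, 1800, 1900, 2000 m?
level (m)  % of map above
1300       93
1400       81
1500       68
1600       56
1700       46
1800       32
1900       16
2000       7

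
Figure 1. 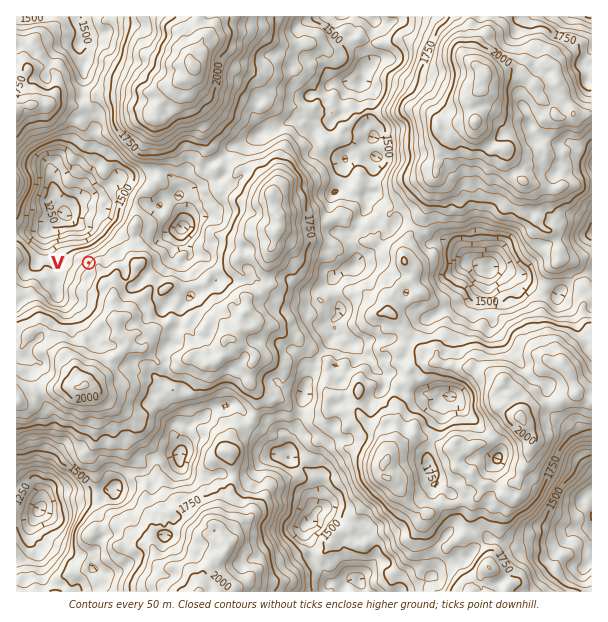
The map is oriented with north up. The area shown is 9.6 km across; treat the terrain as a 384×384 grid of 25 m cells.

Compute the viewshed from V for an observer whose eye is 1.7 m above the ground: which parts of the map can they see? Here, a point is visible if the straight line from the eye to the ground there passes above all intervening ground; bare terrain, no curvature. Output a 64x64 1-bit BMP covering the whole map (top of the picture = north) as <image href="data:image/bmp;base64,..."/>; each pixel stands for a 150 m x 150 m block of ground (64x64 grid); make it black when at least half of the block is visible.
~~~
<image width="64" height="64" href="data:image/bmp;base64,Qk0+AgAAAAAAAD4AAAAoAAAAQAAAAEAAAAABAAEAAAAAAAACAAATCwAAEwsAAAIAAAAAAAAA////AAAAAAAAAAAAAAAAAAAAAAAAAAAAAAAAAAAAAAAAAAAAAAAAAAAAAAAAAAAAAAAAAAAAAAAAAAAAAAAAAAAAAAAAAAAAAAAAAAAAAAAAAAAAAAAAAAAAAAAAAAAAAAAAAAAAAAAAAAAAAAAAAAAAAAAAAAAAAAAAAAAAAAAAAAAAAAAAAAAAAAAAAAAAAAAAAAAAAAAAAAAAAAAAAAAAAAAAAAAAAAAAAAAAAAAAAAAAAAAAAAAAAAAAAAAAAQAAAAAAAAABAAAAAAAAAAIAAAAAAAAAAgAAAAAAAAAMAAAAAAAAAAwAAAAAAAAAHAAAAAAAAAC4AAAAAAAAAHAAAAAAAAAA8AAAAAAAAADwAAAAAAAAAPAAAAAAAAAA+AAAAAAAAAD9AAAAAAAAAPgAAAAAAAAA4AAAAAAAAADAAAAAAAAAAMAAAAAAAAAA4AAAAAAAAADgAAAAAAAAAOAAAAAAAAAA/8AAAAAAAAD/4AAAAAAAAP/+AAAAAAAA//+AAAAAAAD//8AAAAAAAP//4AAAAAAA///4AAAAAAD///gAAAAAAP/+fAAAAAAA//wwAAAAAAAE8DAAAAAAAAQQAAAAAAAAAAAAAAAAAAAAAAAAAAAAAAAAAAAAAAAAAAAAAAAAAAAAAAAAAAAAAAAAAAAAAAAAAAAAAAAAAAAAAAAAAAAAAA=="/>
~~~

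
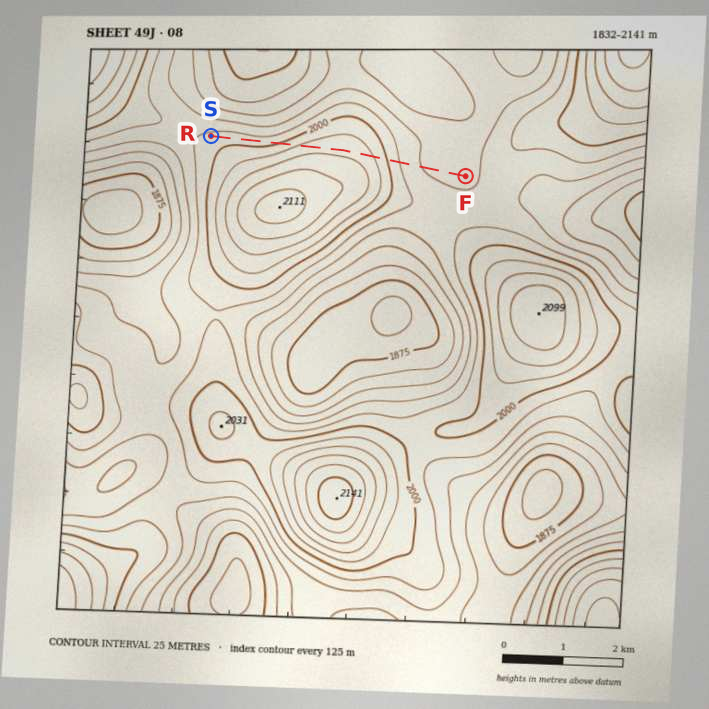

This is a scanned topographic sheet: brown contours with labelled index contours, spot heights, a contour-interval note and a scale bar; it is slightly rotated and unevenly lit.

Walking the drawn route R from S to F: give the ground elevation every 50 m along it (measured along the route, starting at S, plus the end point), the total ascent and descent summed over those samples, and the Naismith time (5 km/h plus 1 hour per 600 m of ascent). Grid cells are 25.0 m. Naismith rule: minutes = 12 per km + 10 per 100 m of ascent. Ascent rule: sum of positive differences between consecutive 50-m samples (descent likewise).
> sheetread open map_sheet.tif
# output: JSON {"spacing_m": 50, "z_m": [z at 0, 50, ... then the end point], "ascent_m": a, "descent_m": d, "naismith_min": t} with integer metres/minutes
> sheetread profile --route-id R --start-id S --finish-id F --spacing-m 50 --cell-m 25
{"spacing_m": 50, "z_m": [1981, 1982, 1984, 1985, 1986, 1987, 1988, 1988, 1989, 1989, 1988, 1988, 1988, 1987, 1987, 1987, 1987, 1987, 1988, 1989, 1990, 1992, 1994, 1997, 2001, 2004, 2008, 2012, 2016, 2019, 2023, 2027, 2030, 2032, 2035, 2037, 2039, 2040, 2041, 2042, 2042, 2042, 2043, 2043, 2043, 2043, 2043, 2043, 2043, 2042, 2042, 2041, 2039, 2037, 2035, 2032, 2028, 2024, 2019, 2014, 2009, 2003, 1997, 1991, 1986, 1980, 1975, 1970, 1966, 1962, 1958, 1956, 1953, 1951, 1950, 1948, 1947, 1946, 1945, 1944, 1943, 1943, 1942, 1942, 1941, 1941, 1941, 1941, 1942, 1943, 1943], "ascent_m": 66, "descent_m": 104, "naismith_min": 60}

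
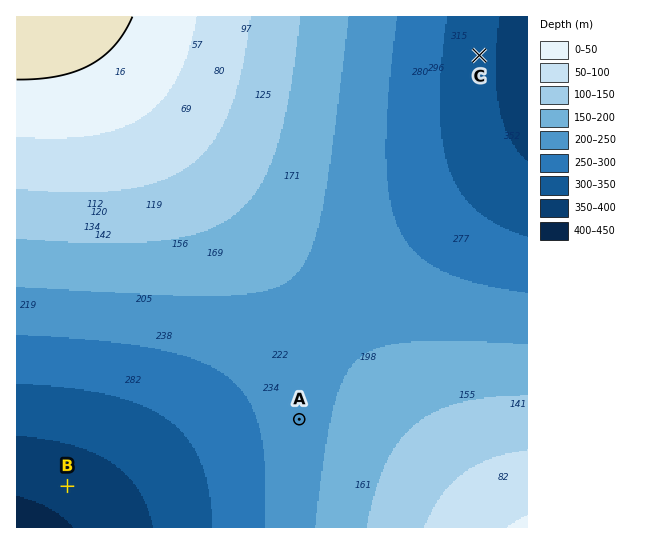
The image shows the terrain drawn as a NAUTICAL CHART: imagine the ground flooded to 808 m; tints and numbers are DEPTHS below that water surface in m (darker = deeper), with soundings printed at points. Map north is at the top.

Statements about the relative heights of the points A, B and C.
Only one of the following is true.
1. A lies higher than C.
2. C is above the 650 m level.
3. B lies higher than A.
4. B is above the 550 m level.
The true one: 1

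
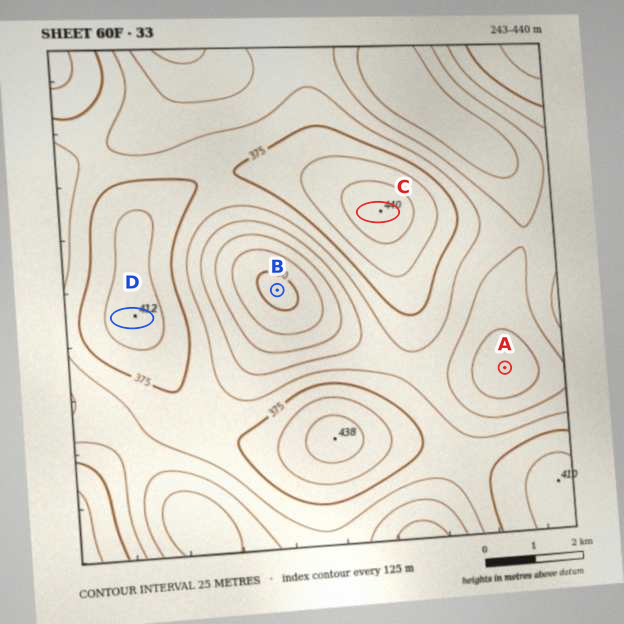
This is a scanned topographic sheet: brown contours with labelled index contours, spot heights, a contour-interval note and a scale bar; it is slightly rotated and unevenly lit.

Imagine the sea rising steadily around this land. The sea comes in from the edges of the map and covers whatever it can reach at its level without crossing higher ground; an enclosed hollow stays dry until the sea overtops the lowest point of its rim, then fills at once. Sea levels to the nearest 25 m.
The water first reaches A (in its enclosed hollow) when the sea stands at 325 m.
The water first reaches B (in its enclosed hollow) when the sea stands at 350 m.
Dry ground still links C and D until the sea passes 375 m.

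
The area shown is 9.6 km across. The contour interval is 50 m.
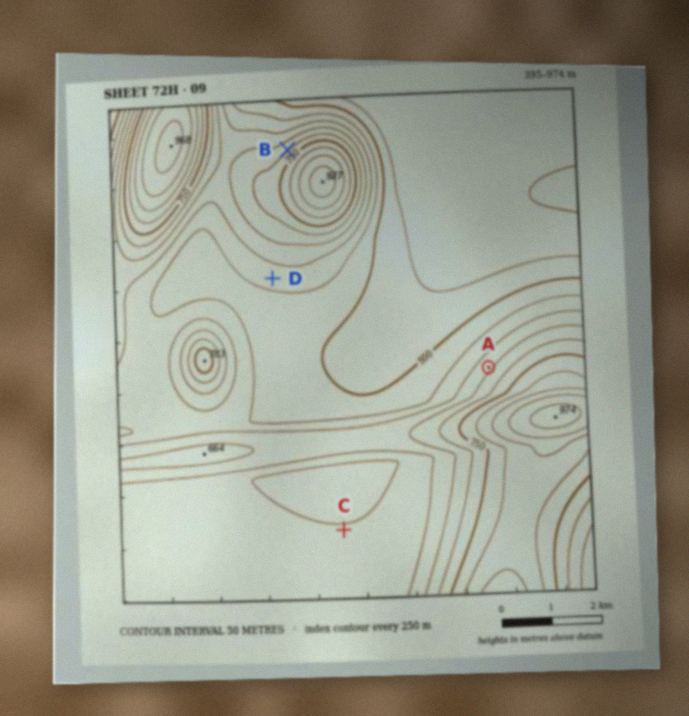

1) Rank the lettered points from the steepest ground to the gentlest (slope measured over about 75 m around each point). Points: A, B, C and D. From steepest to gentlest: B A D C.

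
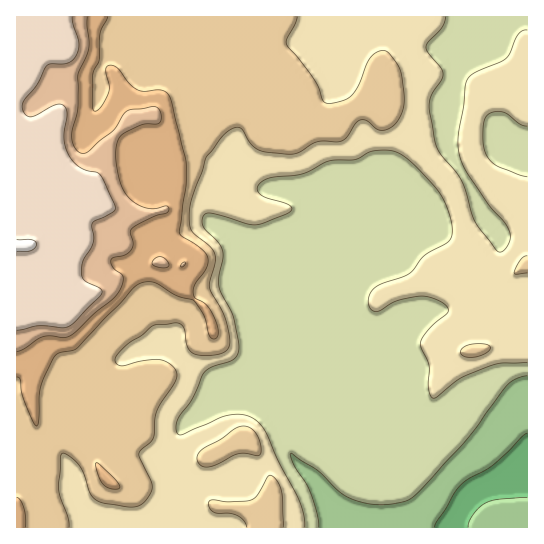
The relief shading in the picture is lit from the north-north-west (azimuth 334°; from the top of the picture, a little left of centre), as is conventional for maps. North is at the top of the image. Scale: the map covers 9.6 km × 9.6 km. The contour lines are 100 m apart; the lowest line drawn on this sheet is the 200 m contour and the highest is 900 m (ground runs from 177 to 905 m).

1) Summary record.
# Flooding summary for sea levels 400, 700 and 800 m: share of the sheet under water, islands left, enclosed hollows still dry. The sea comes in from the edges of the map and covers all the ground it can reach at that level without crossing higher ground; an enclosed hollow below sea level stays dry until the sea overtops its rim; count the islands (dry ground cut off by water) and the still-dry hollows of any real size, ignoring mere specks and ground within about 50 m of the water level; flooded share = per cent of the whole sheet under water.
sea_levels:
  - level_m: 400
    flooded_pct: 35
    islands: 0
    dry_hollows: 0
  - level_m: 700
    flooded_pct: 89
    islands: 0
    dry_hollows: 0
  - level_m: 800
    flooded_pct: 93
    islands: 0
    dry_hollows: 0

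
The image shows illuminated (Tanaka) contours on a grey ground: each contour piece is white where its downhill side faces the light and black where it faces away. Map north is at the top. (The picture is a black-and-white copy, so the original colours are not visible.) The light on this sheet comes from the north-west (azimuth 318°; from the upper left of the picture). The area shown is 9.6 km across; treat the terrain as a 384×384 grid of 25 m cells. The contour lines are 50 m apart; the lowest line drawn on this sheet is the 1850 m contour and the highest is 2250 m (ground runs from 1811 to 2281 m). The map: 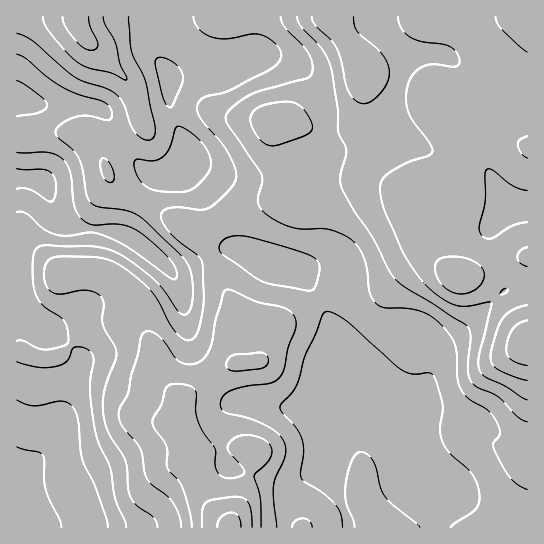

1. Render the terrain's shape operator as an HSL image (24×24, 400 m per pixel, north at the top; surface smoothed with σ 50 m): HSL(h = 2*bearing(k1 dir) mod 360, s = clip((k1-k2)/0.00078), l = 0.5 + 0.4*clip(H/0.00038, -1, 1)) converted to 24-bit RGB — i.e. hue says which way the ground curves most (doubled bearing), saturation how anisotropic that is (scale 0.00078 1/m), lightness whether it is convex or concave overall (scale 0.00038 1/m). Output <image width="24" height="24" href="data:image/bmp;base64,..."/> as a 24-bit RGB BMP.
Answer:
<image width="24" height="24" href="data:image/bmp;base64,Qk32BgAAAAAAADYAAAAoAAAAGAAAABgAAAABABgAAAAAAMAGAAATCwAAEwsAAAAAAAAAAAAAbVx2hXdhk5liUkdldz5Du842ZnJHJiQ7Ydln0ejd9eLWRCeXG0aasce8pmK5XkCAdqZ1h6ShdmiVeneNd3iNi3SPgmh3iYdmZVaAjoOVmYuDRDt8aV6nza+hhEdsM66gcPmHNrdW7ZFz3zhwIFRgipRUjURsg2GQiq56em9nemxufn10eHdxeWFwkFdlmoJfWYGAcZWXo3WSXkiAT4JwrGhswqPJesS2fspZWWI7g1kh+IsqK25OQHBkdmF6dI+Do56Ad22Aenh+gHh7fGFpblFdjW1rl6atapVoSX1uilyKnkeWjXVVT5xHhbBSr65zj61+Z0ege3S93u3gi4zeKTqQZ2d+dI92l5R9gnCGfXiBhmOGl06AcKKjb721caGBnZx2U3duPltuizqYxKaYga+4hLqyi7+NcbuBNGmsjdTNqcyZ1CeagTSOdHCCepB7iIF4gXZ/fHeBYFuLdHuvj7mtgz5lp2EpnIx/bYeDM05sOEqKwN25ep2xp3WHu6l8s7ZbKVo0Z4IgcEsTbEQmfWF8fIWHgIZ9gnh6gHl8fnh8Y2p7f0tDi1shVi01yLp5k4Zwj4JxPWh+JpKsxL2JkmNgcqNnn8vA2IbIsiRnblYih4gnJMQxRIiJeYB/gXx6gHh6gnF0hYJwVFB7oSOv32FzU3hNnMdFg6uvkYy5ZJSxJGl1gptbrXSKrdmRNrGDmC2m6Xzay7ju29rxiM/NLU90cXh9gHp8gW94hmtvjJh7RE58Iip96abi57XqpaXIlrzDg1ittFGEWDxjWoNARrNByeusNl2dQhpbx8BpjKZrvoV02FtcOF1yWXR8fGxzg1hgf5xodJp4YjlxLmZjOp+F16a/38vfoVBEZDYrjndOXV2vjrG9gb2TquV6FhxtYBN8z9aPmoxxcJOd2LrEcFzGUEWCfFZ1mG5pla5taUg/SSQzgKcuCHA7WcaO09jNhhtz13dGN545PnZKcJNPk8V0sumuFAA6fB590d98hMSea67Bt4OMuy2XiEiXd12YpIqislVtizFsgT10wtl6C74yAHUvgLMuKQ508N3bnJrRUnW+gOLMxfvnrlPOLQAzarY+yvC/a7FsZEQ7eVM4hFFbd2mLaWmYnlqRtVKEgU+6iJ7f3OXv2d3yFjWWW2AaEFSI1Pfmz8n3v8j41PL0typGMwATLgUPSf8veNg0ezk0elNMeW1We3lTbXRUYE9Mc0tcoJF/dKWvc+S7h9KhyHWolgfdv6nhTuezF+NEWkEciXIDQyQAMwAEWAg1p+rEsPnKf0l/c1lUf1VMg1I6hJFCXHVQUFlpX4mDe62AfLd+YLNUh4w8cmQ9P2pwasFwvtObVCFOcAol02UJdkgnLWasiuL/0fr3vGvhvlLNole2q0+1q47Ao8bNRnW8WGGvbJOnhJ6Dk7Z6iGxioIhdX4toWX1zbIlKyZZiUxZkhTif36+3pcXVafr8M9vBh5BEhDZgo2yUlF+wiXu/p9HYsJjNkETFb2CRc5aXjqajo6+Zgl2cprWecHueaV1/hnBbe28NLB0aPF5QzdKKye3BXziEXlQfNl0rT2NOhE9DeUs4n7EydKgybm5Ee1B9iIGogqewf6GemoaJdXqfqZKCnFeAfkN4rl1Qgbd5OUGBMZp1fO5/1c9zagVBq99iLoGFRStCdlM9jHFgwsp9gZxUUW5OTHphX5RSfIhXf4ddi4NchWNJjXhFfUtEb011l729t7Huf27+wtP0ruHVmA+Y7k6BxvfVVwyKbjV8cLCueaKzxsertp2+ZqzFR2C8nV56f5VhZIljf1Zbk31ll3ecg2yrgM/NWbrFgWAwZGAhjJIWd0gLKgkd5//MJNfRSgSWmbnfhLzslZzkv8jgz8Hfh3nCWB18yUM5gL1aU26KjGCflLSWZ5+ygaa3f6uCbFBrakI1h11DmV0yjV82L6+i0//MLx2HIDVnjMJgOIVEQo5epp1yrmVetjZmTRFg3499tt+HK3aKWoSmscGqZG6UiHNhjWBOeVhWWk95jWuEpmR+kcSIdf+/iOiGWApXVj9fjLNGbI5HKmUnXG8wg2A5hyg3UiVUr+Ob5O/cMy6sSpKGpqpigklhhlNSkW1jhW9xTF1/dWGNi7mm1vXjnebSaBpIZSxbZJqQmaBnmWw/Vm85R1Y1X0YrWSghQbc3ev+It4BPhTRtgl1Be3YwaWNBe4toioyAf4GQUFbSZl3Lwei/ivJjZS07myqgeX21ZoKrkky51qjWiKDQLDTObj/co5Dk1/TgUr1ca0pef0mQwXfDoJfKcZPEaZqxgIiXeoGT"/>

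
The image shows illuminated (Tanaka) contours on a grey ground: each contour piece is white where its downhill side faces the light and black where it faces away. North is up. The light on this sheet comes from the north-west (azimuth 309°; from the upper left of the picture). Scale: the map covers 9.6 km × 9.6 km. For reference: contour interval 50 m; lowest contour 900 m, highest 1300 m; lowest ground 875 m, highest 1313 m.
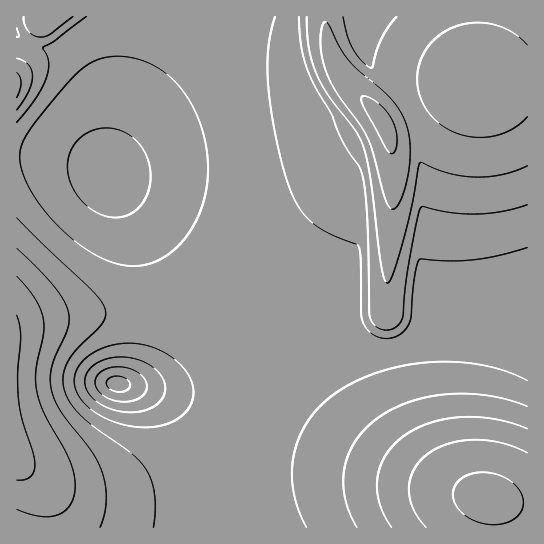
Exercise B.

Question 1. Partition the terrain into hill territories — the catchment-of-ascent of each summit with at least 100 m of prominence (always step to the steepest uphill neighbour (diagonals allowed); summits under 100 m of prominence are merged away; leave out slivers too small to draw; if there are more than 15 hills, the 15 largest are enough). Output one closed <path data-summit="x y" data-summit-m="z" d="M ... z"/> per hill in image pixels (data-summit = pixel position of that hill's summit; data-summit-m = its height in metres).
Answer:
<path data-summit="383 123" data-summit-m="1313" d="M527 16l-396 0-4 51-16 78-3 30 12 20 20 44 11 39 2 32-2 24-7 24-8 16-13 11 64 10 38 0 18-6 14-6 65-48 27-12 4 0 6 10 8 7 10 4 12 1 17-6 19-23 60 0 42 3z"/><path data-summit="486 498" data-summit-m="1311" d="M485 316l-60 0-19 23-17 6-12-1-10-4-8-7-6-10-4 0-27 12-59 44-32 14-44 2-44-6 18 6 18 10 24 22 8 12 9 23 11 59 3 7 293 0 1-209z"/><path data-summit="17 450" data-summit-m="1265" d="M57 157l-41 1 0 369 217 1-13-66-5-15-12-20-18-18-16-10-27-11-19-3 13-11 8-16 7-24 2-24-4-39-9-32-11-25-17-33-7-9-22-9z"/><path data-summit="17 85" data-summit-m="1221" d="M130 16l-114 1 1 140 49 2 25 6 17 9 3-29 18-96z"/>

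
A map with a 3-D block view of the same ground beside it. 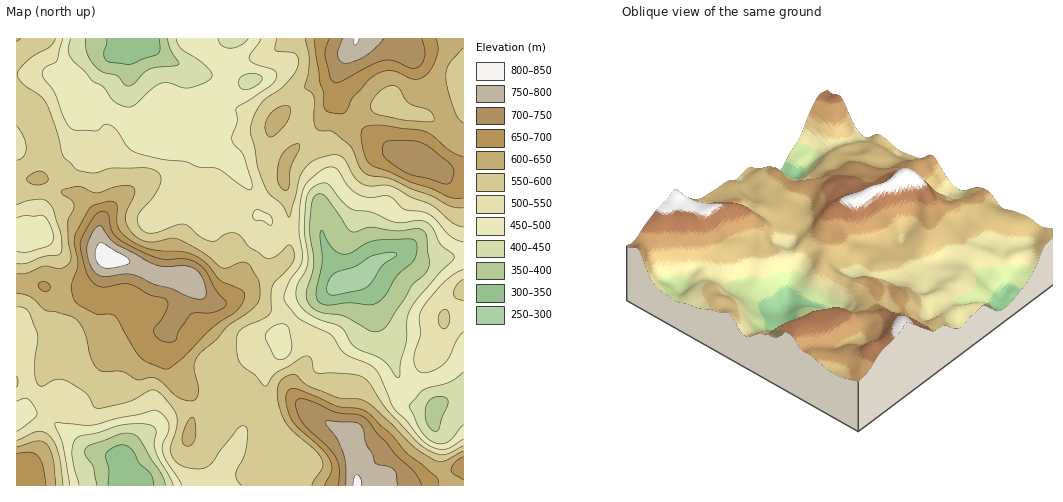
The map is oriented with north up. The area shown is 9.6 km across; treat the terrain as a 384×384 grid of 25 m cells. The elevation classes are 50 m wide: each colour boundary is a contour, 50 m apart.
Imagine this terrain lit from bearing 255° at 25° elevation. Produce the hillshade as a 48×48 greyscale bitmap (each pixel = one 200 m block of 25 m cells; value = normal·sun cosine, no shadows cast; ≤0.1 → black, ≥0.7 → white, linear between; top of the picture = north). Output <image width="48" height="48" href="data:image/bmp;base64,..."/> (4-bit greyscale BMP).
<image width="48" height="48" href="data:image/bmp;base64,Qk32BAAAAAAAAHYAAAAoAAAAMAAAADAAAAABAAQAAAAAAIAEAAATCwAAEwsAABAAAAAAAAAAAAAAABEREQAiIiIAMzMzAERERABVVVUAZmZmAHd3dwCIiIgAmZmZAKqqqgC7u7sAzMzMAN3d3QDu7u4A////AJhTETVUWJq97aiJqpiJmZq73ZZ3ZlVWiYdTEDVUWKrO/KiImpiJmZm87ZZ3ZURXmnZTADVUabvf65h3iZmJmYi+7IZ3VERXq2ZTAUVmebzv25d2eaqZmHrv2odlMzIliohiE1d3ebzd25d3eKqph63tuXZUMhAWmphkRniHeau83JZ3d5qYit7KmHUzIQBIqql2eZmHeJqr3Zd4d5mIvuyph2MiEBJpqqqZmZmIiIibzKd4iJiK3sqGVUIiEjR6qaqpmZmYiIeLy5h3iJh77adDRVQyJVV5qpqoiZmYiIeLyod3iIeL23Q0Z3UzV2Z5qomYiZmYiZibuXZniIeLuERWeHVEaIeIiImYiZmZmqmbqGZoiHeKp1V4h2VEaamId4mpmIqpmamqh2Voh3d4mGZ3d2VFermHdpqpiIq5maqph1V4h3d2iZd3dlVWi7qHZpq5iJu5maqph1Vnd3dmiqh2VVVnm7qHZZq5iJupmaqph2ZmZmdmmph2RFeIm7qYZZqpiaupmqqZh3dlVndnmodlRFeJq7updqqpmaupmqmZh3d2Vnd3iHVFVWeJq8u5dqu5mrqZmZmZmIiHZWZmZUNFZmeJq8upd6u5mqmZmZmZqpmHZVVURCJGd3eJq7upiKupiqmZiZqqu6hUVmVEQzM1eIiaqru6qpmXiaqpiau6qpYjVmVFVDM1eImqqqq7q4iHebzKiauoiGMSZ2ZmVDI1eImaqpq7qoiHet/aiIdmdkETeHZndSE2iIiZmaq6qXiHjP/ZdTI1ZkI1eHZohRA3mHeImru6qXiJvv63MhJGZkRXiGZ4lhBImHeImrzLqnib7+2kERNndlV4h2Z4lgBZqYeJmazcu4ic7dyTEjR4h2eIh2Z5pgFpqpiaqZvdy5ms27ylIkV4mHiIh2eKpgFqu5mqqZrNuoiburuWM0Z3iYiIh2eapgF7y5mqqqrMuoibqqmHZVZneJiIh3irpQKMy6mZq7vMuoiamYd4h2ZmeImId3nMlBOLu7qZvMzMqJmId3Z4h3dmZ4iHd4vLlDV6vMqazcu6h4iHZneIh3dmZ3h3d6zKhVZ5vcu7zKmYdpmHZneIh3dmd3eHeLy6hmZ4vNy7uoiHZqqXZ3eId2ZneHiIiby5mGeIrNy6mId1RLuXVnd4dmZ4iIiJmrypiHeJq8ypiHdTRrqWVneIdmeIiIiJqruoiIiJqrqYd2VFeKqFRXiIdniIiIiJq7upd4mZqph2ZmZoiKl1RXiYZniIiIiJq7u5doq6mHdmZ3iZdphkRomHZ4mIiJmZmaqph4rLhmZniZmYdodUVomGV4mYiImYeJqpmIrLhmZomqmHZXZVZ4h1V4qYd4iHd4mqqprLh3ZnmqmGVWZmeHZVZomYd3iZh3m7uqvLl3Z4mqh2VmZnh1RFZ4mHd4qpiJq7qrzcqHd4q5dVZmZ3ZURFZ4mImrupiaqpms3suXd4qoVFZnd2Q1VWZ4ibzLmHiKqpmb7cuoZ4mXRFZoiGM0VWd3is3Jh3eJu6mc3Ly4Z3iGVWdw=="/>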